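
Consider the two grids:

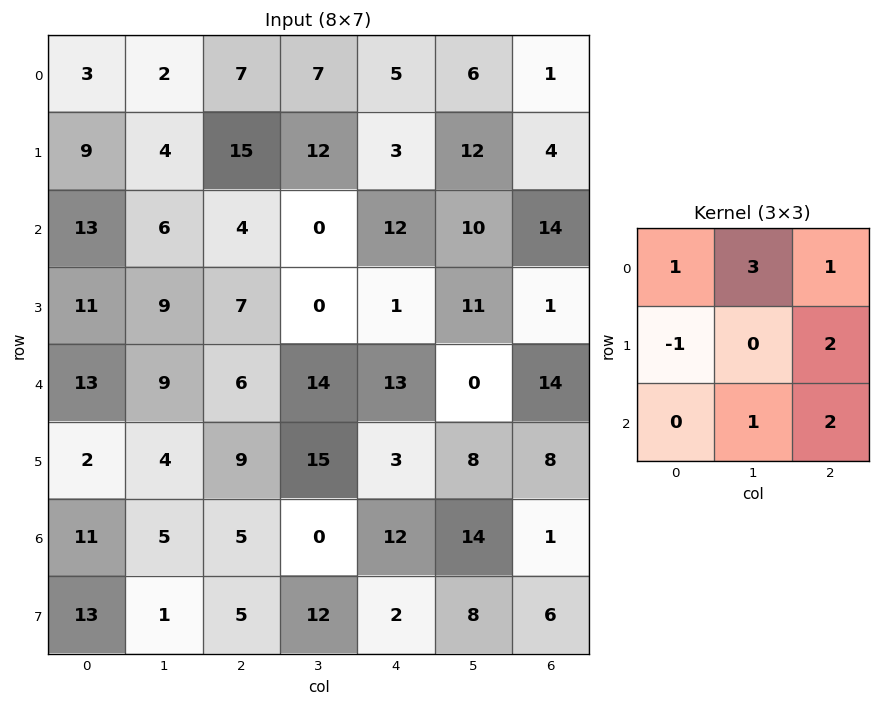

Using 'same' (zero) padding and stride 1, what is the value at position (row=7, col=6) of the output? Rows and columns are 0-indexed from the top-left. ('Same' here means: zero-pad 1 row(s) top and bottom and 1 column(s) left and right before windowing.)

The receptive field on the zero-padded input at this output position is [14 1 0 / 8 6 0 / 0 0 0]. Elementwise product with the kernel and sum: 14·1 + 1·3 + 0·1 + 8·-1 + 0·2 + 0·1 + 0·2.

9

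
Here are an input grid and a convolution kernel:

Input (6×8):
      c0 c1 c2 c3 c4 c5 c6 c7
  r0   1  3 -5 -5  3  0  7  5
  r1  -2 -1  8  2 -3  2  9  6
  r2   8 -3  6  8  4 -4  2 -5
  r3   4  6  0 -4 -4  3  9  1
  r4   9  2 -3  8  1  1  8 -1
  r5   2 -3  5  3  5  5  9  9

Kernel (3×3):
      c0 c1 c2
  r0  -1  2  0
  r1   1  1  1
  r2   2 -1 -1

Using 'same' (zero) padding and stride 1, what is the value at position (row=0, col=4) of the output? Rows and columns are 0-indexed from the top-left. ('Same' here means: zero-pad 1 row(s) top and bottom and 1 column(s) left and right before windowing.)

3

The receptive field on the zero-padded input at this output position is [0 0 0 / -5 3 0 / 2 -3 2]. Elementwise product with the kernel and sum: 0·-1 + 0·2 + -5·1 + 3·1 + 0·1 + 2·2 + -3·-1 + 2·-1.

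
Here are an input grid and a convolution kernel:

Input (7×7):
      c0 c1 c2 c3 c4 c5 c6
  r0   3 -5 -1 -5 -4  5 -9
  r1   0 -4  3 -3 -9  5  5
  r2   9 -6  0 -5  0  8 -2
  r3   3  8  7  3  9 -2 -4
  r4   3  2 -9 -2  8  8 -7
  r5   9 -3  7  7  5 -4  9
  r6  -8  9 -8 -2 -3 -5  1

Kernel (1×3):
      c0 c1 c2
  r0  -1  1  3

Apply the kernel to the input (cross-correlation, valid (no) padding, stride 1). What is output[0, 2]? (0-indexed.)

-16

The receptive field on the input at this output position is [-1 -5 -4]. Elementwise product with the kernel and sum: -1·-1 + -5·1 + -4·3.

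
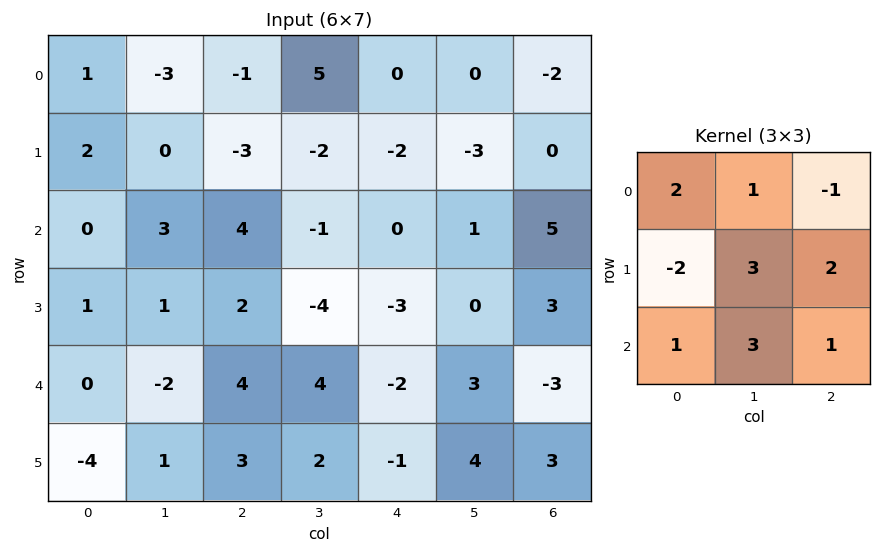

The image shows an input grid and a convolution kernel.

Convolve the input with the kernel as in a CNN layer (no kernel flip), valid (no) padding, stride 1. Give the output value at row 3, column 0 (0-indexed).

The receptive field on the input at this output position is [1 1 2 / 0 -2 4 / -4 1 3]. Elementwise product with the kernel and sum: 1·2 + 1·1 + 2·-1 + 0·-2 + -2·3 + 4·2 + -4·1 + 1·3 + 3·1.

5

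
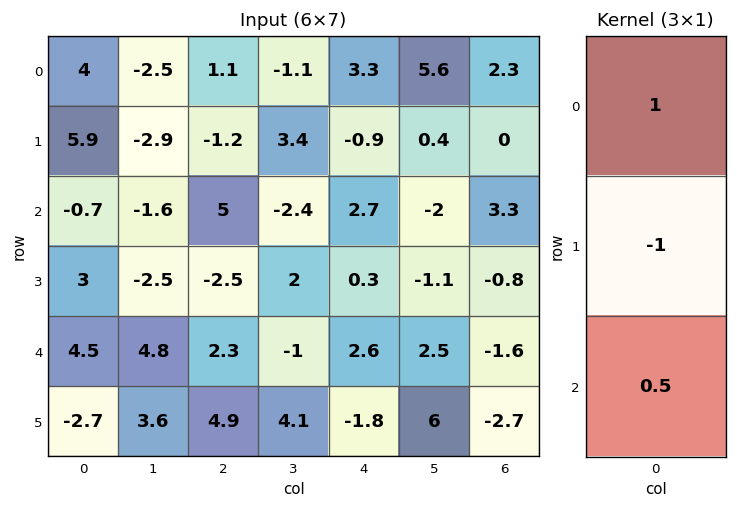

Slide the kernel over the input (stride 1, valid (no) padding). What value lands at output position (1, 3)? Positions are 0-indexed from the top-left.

6.8

The receptive field on the input at this output position is [3.4 / -2.4 / 2]. Elementwise product with the kernel and sum: 3.4·1 + -2.4·-1 + 2·0.5.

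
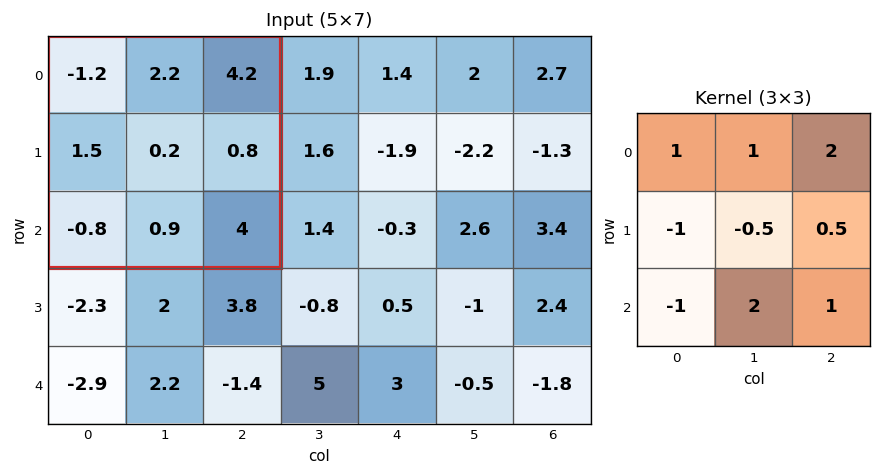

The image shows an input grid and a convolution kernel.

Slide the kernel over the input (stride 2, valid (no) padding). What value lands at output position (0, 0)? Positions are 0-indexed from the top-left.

The receptive field on the input at this output position is [-1.2 2.2 4.2 / 1.5 0.2 0.8 / -0.8 0.9 4]. Elementwise product with the kernel and sum: -1.2·1 + 2.2·1 + 4.2·2 + 1.5·-1 + 0.2·-0.5 + 0.8·0.5 + -0.8·-1 + 0.9·2 + 4·1.

14.8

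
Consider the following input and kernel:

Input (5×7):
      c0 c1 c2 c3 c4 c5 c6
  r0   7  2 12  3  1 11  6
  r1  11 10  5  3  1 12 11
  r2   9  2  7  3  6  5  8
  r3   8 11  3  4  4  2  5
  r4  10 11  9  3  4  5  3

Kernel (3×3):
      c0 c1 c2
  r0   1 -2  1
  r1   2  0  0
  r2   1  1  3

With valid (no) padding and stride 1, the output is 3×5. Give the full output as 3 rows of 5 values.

Output[0,0]: The receptive field on the input at this output position is [7 2 12 / 11 10 5 / 9 2 7]. Elementwise product with the kernel and sum: 7·1 + 2·-2 + 12·1 + 11·2 + 9·1 + 2·1 + 7·3.

69 19 45 42 22
42 33 33 33 21
76 42 37 26 30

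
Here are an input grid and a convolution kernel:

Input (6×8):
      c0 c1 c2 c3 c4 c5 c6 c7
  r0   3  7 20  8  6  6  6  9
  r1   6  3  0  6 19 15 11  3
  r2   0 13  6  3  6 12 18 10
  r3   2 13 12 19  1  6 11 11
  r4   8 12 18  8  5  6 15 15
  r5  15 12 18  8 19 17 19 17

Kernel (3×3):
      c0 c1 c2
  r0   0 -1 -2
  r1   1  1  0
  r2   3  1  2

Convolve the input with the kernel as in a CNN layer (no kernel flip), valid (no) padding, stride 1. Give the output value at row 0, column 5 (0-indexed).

The receptive field on the input at this output position is [6 6 9 / 15 11 3 / 12 18 10]. Elementwise product with the kernel and sum: 6·-1 + 9·-2 + 15·1 + 11·1 + 12·3 + 18·1 + 10·2.

76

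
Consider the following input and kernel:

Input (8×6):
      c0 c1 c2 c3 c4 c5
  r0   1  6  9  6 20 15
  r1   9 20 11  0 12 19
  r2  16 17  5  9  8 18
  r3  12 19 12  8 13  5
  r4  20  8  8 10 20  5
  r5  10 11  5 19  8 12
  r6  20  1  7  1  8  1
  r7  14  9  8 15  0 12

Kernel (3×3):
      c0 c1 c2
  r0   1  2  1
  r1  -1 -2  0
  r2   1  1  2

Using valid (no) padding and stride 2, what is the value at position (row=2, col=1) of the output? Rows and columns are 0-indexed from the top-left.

The receptive field on the input at this output position is [8 10 20 / 5 19 8 / 7 1 8]. Elementwise product with the kernel and sum: 8·1 + 10·2 + 20·1 + 5·-1 + 19·-2 + 7·1 + 1·1 + 8·2.

29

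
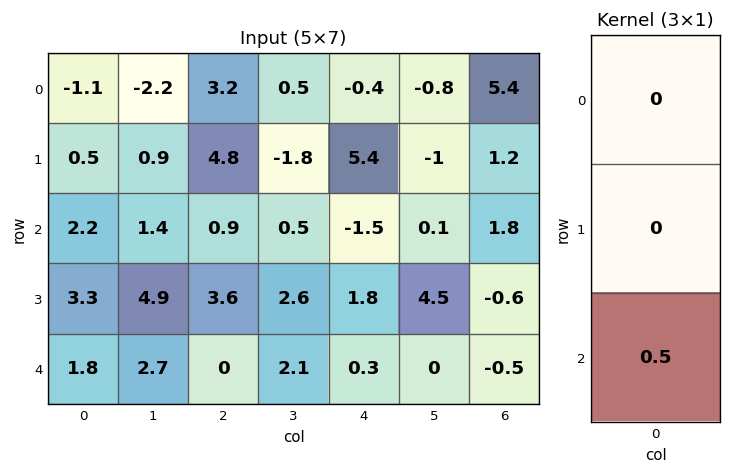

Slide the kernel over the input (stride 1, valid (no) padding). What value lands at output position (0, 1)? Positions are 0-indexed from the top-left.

The receptive field on the input at this output position is [-2.2 / 0.9 / 1.4]. Elementwise product with the kernel and sum: 1.4·0.5.

0.7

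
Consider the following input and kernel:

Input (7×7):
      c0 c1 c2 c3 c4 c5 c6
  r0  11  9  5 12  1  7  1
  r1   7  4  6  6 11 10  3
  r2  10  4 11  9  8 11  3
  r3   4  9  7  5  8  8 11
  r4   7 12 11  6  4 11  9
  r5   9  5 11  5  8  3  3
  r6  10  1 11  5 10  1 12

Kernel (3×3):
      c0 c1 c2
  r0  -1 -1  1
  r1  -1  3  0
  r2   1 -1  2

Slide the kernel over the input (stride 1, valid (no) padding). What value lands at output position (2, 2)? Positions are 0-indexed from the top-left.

9

The receptive field on the input at this output position is [11 9 8 / 7 5 8 / 11 6 4]. Elementwise product with the kernel and sum: 11·-1 + 9·-1 + 8·1 + 7·-1 + 5·3 + 11·1 + 6·-1 + 4·2.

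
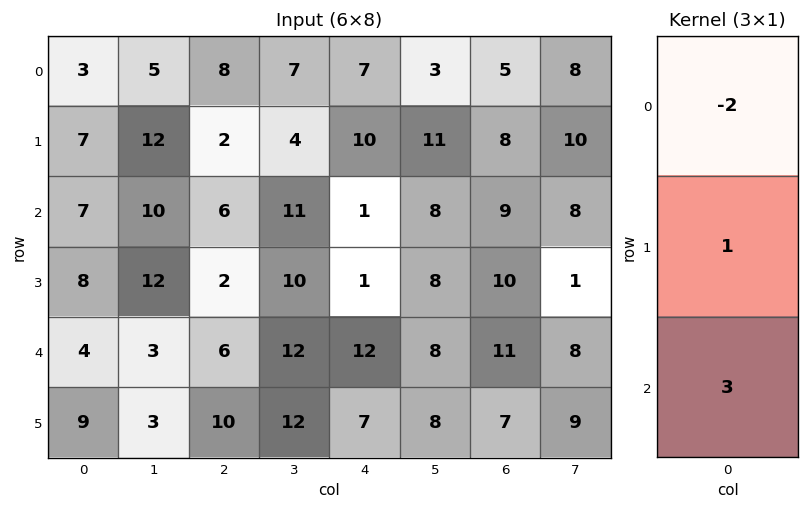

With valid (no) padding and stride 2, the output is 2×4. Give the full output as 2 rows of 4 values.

22 4 -1 25
6 8 35 25

Output[0,0]: The receptive field on the input at this output position is [3 / 7 / 7]. Elementwise product with the kernel and sum: 3·-2 + 7·1 + 7·3.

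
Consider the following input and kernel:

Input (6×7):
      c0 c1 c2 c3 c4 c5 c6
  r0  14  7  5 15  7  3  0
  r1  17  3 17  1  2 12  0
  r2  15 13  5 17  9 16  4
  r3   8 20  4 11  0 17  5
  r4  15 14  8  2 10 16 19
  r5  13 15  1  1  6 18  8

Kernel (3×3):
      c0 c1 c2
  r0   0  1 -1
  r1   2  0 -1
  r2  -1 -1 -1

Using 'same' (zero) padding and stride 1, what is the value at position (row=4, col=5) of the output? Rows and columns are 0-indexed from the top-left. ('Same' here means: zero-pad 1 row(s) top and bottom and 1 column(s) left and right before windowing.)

The receptive field on the zero-padded input at this output position is [0 17 5 / 10 16 19 / 6 18 8]. Elementwise product with the kernel and sum: 17·1 + 5·-1 + 10·2 + 19·-1 + 6·-1 + 18·-1 + 8·-1.

-19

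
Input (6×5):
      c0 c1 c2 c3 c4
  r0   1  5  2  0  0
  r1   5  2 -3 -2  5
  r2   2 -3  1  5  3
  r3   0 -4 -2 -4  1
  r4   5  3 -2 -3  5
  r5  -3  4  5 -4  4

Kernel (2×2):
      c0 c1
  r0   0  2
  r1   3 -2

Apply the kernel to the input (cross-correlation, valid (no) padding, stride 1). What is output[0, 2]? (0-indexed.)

-5

The receptive field on the input at this output position is [2 0 / -3 -2]. Elementwise product with the kernel and sum: 0·2 + -3·3 + -2·-2.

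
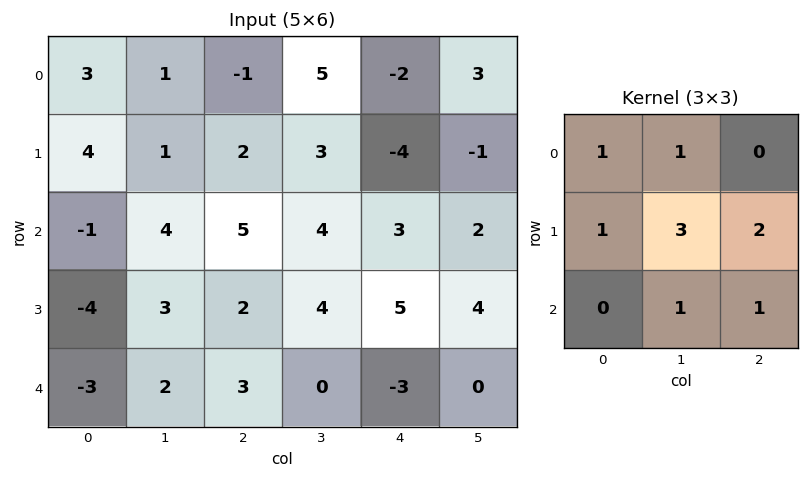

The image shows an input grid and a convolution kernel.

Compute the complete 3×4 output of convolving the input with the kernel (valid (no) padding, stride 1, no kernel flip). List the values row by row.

24 22 14 -3
31 36 37 25
17 29 30 31

Output[0,0]: The receptive field on the input at this output position is [3 1 -1 / 4 1 2 / -1 4 5]. Elementwise product with the kernel and sum: 3·1 + 1·1 + 4·1 + 1·3 + 2·2 + 4·1 + 5·1.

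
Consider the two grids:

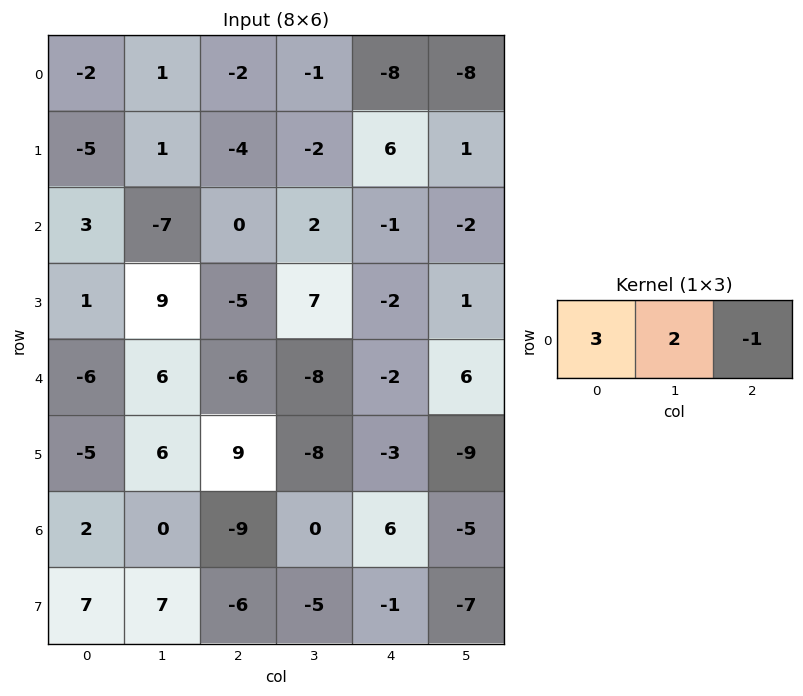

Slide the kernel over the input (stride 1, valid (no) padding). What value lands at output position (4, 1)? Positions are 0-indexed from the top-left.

14

The receptive field on the input at this output position is [6 -6 -8]. Elementwise product with the kernel and sum: 6·3 + -6·2 + -8·-1.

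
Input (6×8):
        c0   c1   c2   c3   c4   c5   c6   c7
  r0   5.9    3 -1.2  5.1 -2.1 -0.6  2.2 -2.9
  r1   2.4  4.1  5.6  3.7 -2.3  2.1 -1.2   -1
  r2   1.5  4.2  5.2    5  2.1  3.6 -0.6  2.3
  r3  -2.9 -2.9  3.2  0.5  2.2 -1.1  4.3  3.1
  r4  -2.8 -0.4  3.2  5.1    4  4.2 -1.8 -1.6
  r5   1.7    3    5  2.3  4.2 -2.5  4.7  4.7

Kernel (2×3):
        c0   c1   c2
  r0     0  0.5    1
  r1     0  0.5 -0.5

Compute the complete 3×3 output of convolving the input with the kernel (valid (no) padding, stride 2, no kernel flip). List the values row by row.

Output[0,0]: The receptive field on the input at this output position is [5.9 3 -1.2 / 2.4 4.1 5.6]. Elementwise product with the kernel and sum: 3·0.5 + -1.2·1 + 4.1·0.5 + 5.6·-0.5.
Output[0,1]: The receptive field on the input at this output position is [-1.2 5.1 -2.1 / 5.6 3.7 -2.3]. Elementwise product with the kernel and sum: 5.1·0.5 + -2.1·1 + 3.7·0.5 + -2.3·-0.5.

-0.45 3.45 3.55
4.25 3.75 -1.5
2 5.6 -3.3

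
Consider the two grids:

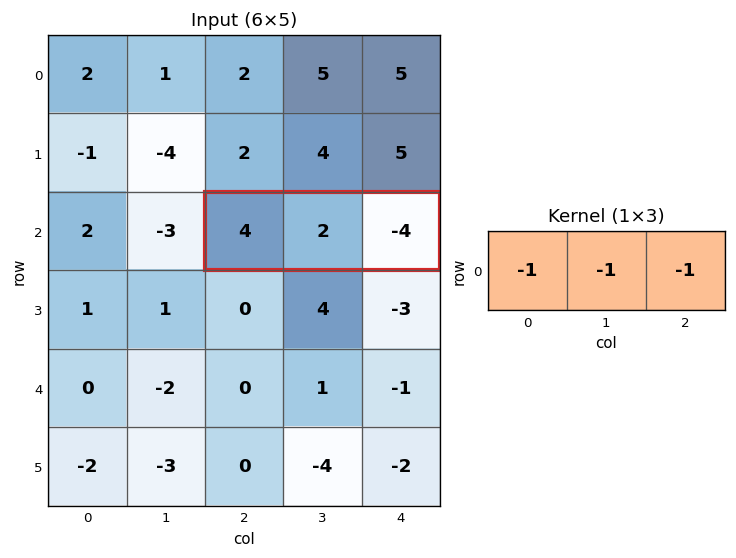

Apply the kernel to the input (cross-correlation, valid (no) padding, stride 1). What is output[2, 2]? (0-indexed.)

The receptive field on the input at this output position is [4 2 -4]. Elementwise product with the kernel and sum: 4·-1 + 2·-1 + -4·-1.

-2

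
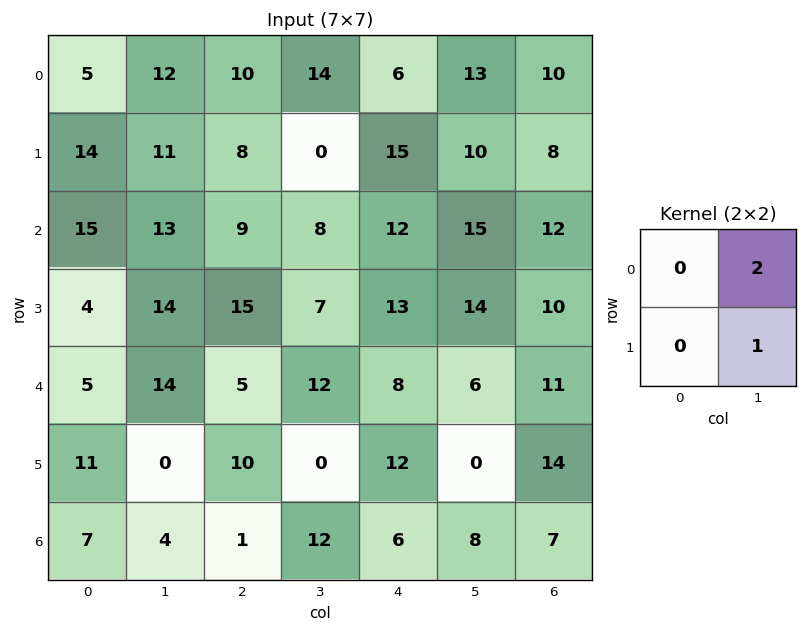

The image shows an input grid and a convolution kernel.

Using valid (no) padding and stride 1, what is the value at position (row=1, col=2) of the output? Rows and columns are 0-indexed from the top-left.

8

The receptive field on the input at this output position is [8 0 / 9 8]. Elementwise product with the kernel and sum: 0·2 + 8·1.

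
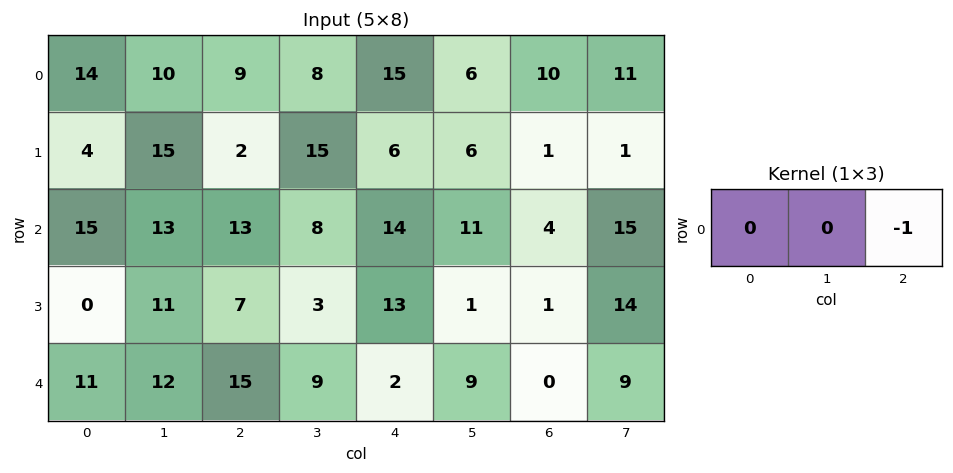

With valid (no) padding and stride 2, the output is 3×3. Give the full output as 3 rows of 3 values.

-9 -15 -10
-13 -14 -4
-15 -2 0

Output[0,0]: The receptive field on the input at this output position is [14 10 9]. Elementwise product with the kernel and sum: 9·-1.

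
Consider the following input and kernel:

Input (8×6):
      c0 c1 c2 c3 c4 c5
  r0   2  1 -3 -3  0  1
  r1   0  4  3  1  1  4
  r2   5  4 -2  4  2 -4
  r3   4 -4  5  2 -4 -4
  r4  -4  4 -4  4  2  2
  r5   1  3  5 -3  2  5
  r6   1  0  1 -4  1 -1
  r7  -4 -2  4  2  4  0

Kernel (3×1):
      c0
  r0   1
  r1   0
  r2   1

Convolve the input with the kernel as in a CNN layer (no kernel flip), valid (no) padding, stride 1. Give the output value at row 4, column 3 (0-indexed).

The receptive field on the input at this output position is [4 / -3 / -4]. Elementwise product with the kernel and sum: 4·1 + -4·1.

0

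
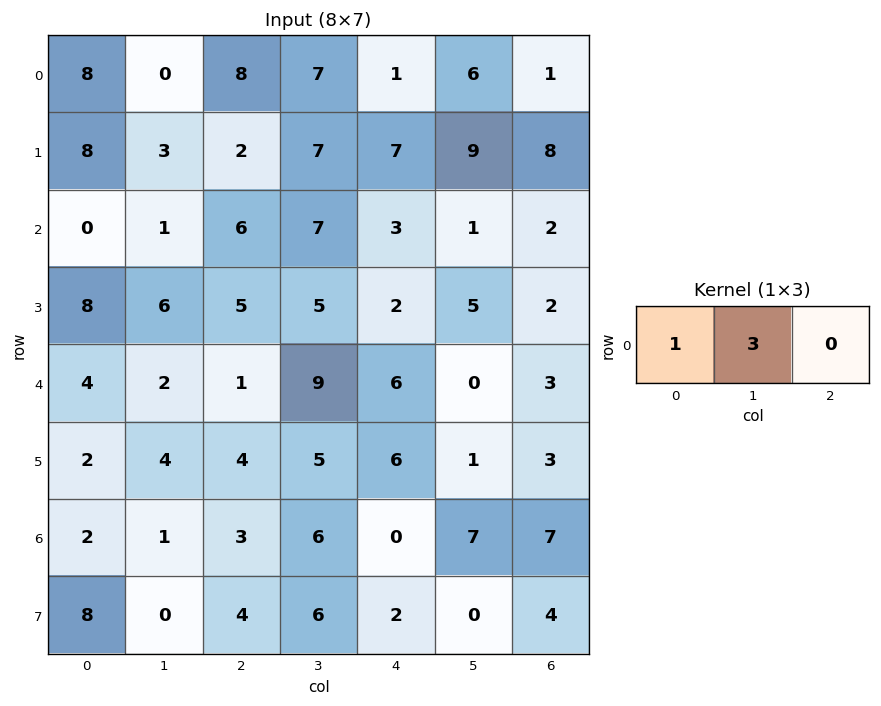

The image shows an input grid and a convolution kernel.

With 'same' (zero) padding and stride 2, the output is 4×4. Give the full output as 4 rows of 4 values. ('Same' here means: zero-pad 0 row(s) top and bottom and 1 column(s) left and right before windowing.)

24 24 10 9
0 19 16 7
12 5 27 9
6 10 6 28

Output[0,0]: The receptive field on the zero-padded input at this output position is [0 8 0]. Elementwise product with the kernel and sum: 0·1 + 8·3.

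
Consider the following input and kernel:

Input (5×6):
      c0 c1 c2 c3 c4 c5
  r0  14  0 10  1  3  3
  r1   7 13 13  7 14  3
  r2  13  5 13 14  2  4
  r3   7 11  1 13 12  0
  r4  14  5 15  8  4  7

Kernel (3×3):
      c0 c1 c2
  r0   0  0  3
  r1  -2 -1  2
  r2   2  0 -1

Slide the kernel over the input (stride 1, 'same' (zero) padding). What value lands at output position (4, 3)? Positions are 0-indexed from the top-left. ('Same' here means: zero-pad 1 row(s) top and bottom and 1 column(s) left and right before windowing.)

6

The receptive field on the zero-padded input at this output position is [1 13 12 / 15 8 4 / 0 0 0]. Elementwise product with the kernel and sum: 12·3 + 15·-2 + 8·-1 + 4·2 + 0·2 + 0·-1.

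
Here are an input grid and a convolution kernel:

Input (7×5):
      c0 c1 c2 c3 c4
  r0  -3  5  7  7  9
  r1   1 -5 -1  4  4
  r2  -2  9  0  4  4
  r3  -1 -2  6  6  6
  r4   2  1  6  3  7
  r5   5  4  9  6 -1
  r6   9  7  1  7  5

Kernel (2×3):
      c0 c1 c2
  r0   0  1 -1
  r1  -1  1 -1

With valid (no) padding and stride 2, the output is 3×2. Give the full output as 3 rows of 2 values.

-7 -1
2 -6
-15 -6

Output[0,0]: The receptive field on the input at this output position is [-3 5 7 / 1 -5 -1]. Elementwise product with the kernel and sum: 5·1 + 7·-1 + 1·-1 + -5·1 + -1·-1.
Output[0,1]: The receptive field on the input at this output position is [7 7 9 / -1 4 4]. Elementwise product with the kernel and sum: 7·1 + 9·-1 + -1·-1 + 4·1 + 4·-1.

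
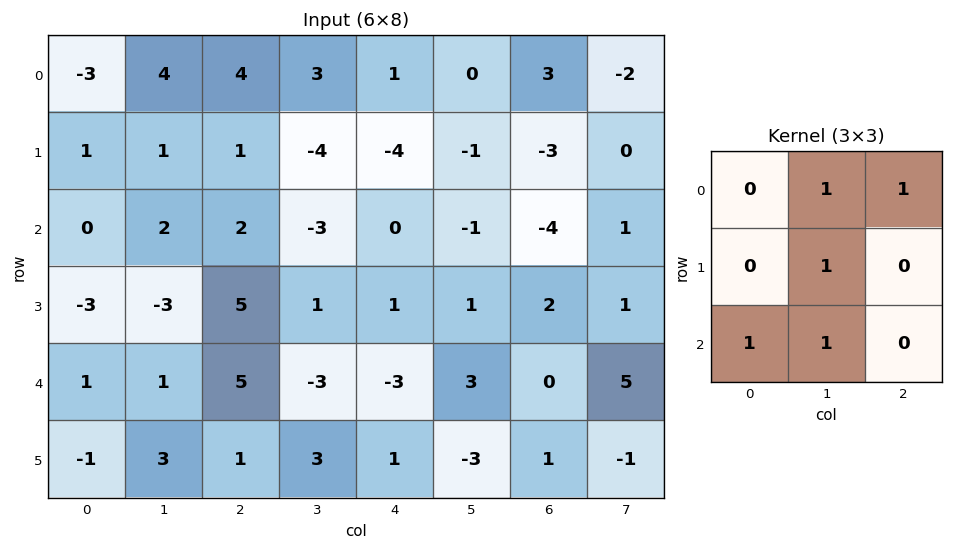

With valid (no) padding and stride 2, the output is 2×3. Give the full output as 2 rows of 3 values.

11 -1 1
3 0 -4

Output[0,0]: The receptive field on the input at this output position is [-3 4 4 / 1 1 1 / 0 2 2]. Elementwise product with the kernel and sum: 4·1 + 4·1 + 1·1 + 0·1 + 2·1.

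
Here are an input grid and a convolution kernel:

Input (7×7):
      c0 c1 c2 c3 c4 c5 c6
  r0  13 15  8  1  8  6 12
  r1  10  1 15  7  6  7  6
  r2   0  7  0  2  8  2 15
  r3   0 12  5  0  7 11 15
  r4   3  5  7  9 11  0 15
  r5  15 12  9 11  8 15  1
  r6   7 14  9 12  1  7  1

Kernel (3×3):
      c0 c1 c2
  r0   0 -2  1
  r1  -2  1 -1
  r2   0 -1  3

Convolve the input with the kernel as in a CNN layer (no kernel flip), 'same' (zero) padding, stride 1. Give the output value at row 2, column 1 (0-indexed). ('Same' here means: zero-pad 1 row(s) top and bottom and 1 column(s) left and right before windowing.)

23

The receptive field on the zero-padded input at this output position is [10 1 15 / 0 7 0 / 0 12 5]. Elementwise product with the kernel and sum: 1·-2 + 15·1 + 0·-2 + 7·1 + 0·-1 + 12·-1 + 5·3.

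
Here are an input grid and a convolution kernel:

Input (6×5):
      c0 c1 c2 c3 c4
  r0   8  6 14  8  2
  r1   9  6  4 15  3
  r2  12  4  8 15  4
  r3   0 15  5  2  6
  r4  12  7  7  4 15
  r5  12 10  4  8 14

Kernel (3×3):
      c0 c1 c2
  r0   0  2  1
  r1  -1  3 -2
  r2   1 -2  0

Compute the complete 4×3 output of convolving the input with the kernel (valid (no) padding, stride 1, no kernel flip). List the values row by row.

31 0 31
-30 18 63
49 20 22
22 20 -27

Output[0,0]: The receptive field on the input at this output position is [8 6 14 / 9 6 4 / 12 4 8]. Elementwise product with the kernel and sum: 6·2 + 14·1 + 9·-1 + 6·3 + 4·-2 + 12·1 + 4·-2.
Output[0,1]: The receptive field on the input at this output position is [6 14 8 / 6 4 15 / 4 8 15]. Elementwise product with the kernel and sum: 14·2 + 8·1 + 6·-1 + 4·3 + 15·-2 + 4·1 + 8·-2.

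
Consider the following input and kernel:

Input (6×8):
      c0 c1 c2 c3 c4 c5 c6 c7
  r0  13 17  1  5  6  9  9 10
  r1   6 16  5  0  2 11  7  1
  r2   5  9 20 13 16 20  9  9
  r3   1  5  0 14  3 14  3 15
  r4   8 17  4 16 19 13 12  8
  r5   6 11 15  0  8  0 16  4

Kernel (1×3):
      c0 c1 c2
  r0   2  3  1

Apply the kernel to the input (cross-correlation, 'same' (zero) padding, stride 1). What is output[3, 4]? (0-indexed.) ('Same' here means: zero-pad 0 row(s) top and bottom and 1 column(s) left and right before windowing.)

51

The receptive field on the zero-padded input at this output position is [14 3 14]. Elementwise product with the kernel and sum: 14·2 + 3·3 + 14·1.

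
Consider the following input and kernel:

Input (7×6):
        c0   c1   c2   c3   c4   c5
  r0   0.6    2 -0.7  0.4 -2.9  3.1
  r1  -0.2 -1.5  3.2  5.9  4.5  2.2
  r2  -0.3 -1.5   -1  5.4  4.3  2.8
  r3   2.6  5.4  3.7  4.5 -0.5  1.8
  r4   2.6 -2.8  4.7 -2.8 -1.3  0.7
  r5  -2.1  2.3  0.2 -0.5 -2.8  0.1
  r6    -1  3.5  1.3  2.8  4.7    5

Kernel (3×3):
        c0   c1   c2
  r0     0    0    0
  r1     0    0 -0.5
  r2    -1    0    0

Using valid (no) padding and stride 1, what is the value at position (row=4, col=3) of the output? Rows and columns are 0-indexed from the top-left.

-2.85

The receptive field on the input at this output position is [-2.8 -1.3 0.7 / -0.5 -2.8 0.1 / 2.8 4.7 5]. Elementwise product with the kernel and sum: 0.1·-0.5 + 2.8·-1.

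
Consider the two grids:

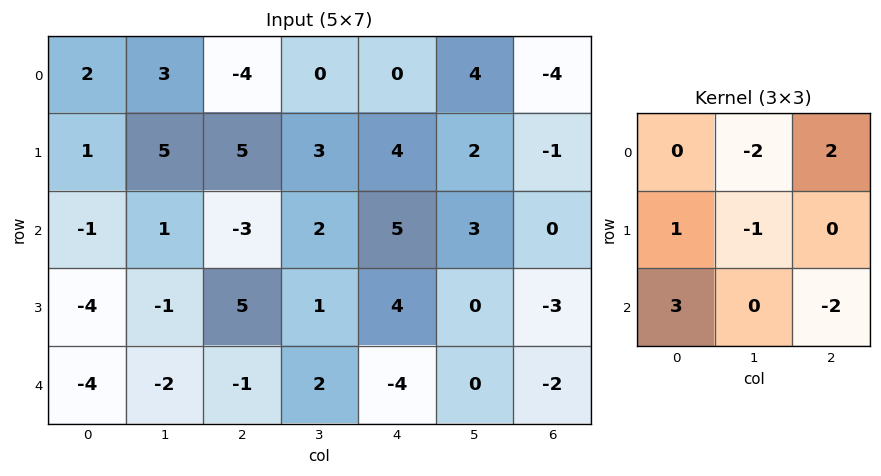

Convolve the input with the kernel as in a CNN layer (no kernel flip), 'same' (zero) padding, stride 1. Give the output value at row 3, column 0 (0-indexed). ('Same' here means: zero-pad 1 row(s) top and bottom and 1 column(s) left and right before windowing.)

The receptive field on the zero-padded input at this output position is [0 -1 1 / 0 -4 -1 / 0 -4 -2]. Elementwise product with the kernel and sum: -1·-2 + 1·2 + 0·1 + -4·-1 + 0·3 + -2·-2.

12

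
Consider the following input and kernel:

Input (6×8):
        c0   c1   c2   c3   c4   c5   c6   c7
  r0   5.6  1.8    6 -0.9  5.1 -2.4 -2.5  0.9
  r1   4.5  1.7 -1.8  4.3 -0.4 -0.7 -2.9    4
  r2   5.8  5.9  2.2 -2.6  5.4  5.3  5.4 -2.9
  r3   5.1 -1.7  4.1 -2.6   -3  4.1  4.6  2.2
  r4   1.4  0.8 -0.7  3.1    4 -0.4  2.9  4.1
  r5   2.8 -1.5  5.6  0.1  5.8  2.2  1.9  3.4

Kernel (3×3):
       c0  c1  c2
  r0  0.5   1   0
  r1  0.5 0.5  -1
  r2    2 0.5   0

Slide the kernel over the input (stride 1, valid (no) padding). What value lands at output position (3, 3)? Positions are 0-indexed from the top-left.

2.75

The receptive field on the input at this output position is [-2.6 -3 4.1 / 3.1 4 -0.4 / 0.1 5.8 2.2]. Elementwise product with the kernel and sum: -2.6·0.5 + -3·1 + 3.1·0.5 + 4·0.5 + -0.4·-1 + 0.1·2 + 5.8·0.5.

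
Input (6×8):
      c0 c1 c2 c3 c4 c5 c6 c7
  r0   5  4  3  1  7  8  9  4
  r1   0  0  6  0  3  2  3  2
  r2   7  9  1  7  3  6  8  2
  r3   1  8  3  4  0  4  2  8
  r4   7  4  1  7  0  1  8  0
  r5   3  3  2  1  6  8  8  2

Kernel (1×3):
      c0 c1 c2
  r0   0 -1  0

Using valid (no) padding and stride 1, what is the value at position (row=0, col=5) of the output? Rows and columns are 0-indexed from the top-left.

-9

The receptive field on the input at this output position is [8 9 4]. Elementwise product with the kernel and sum: 9·-1.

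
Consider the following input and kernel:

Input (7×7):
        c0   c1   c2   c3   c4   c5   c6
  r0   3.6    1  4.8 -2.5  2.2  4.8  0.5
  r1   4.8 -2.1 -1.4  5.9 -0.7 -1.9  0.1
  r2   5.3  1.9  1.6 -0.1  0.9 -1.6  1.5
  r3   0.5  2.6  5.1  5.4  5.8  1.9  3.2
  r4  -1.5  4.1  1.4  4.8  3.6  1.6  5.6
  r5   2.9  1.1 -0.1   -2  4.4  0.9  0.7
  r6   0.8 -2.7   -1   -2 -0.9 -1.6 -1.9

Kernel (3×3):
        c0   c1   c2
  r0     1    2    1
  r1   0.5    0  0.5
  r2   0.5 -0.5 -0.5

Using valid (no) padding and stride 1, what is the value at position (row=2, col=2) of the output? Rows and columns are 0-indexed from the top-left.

The receptive field on the input at this output position is [1.6 -0.1 0.9 / 5.1 5.4 5.8 / 1.4 4.8 3.6]. Elementwise product with the kernel and sum: 1.6·1 + -0.1·2 + 0.9·1 + 5.1·0.5 + 5.8·0.5 + 1.4·0.5 + 4.8·-0.5 + 3.6·-0.5.

4.25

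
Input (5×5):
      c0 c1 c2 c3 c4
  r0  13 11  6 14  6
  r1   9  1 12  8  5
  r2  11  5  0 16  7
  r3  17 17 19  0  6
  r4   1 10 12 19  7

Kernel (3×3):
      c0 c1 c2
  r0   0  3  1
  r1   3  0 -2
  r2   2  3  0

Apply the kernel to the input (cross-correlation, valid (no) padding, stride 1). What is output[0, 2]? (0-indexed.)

122

The receptive field on the input at this output position is [6 14 6 / 12 8 5 / 0 16 7]. Elementwise product with the kernel and sum: 14·3 + 6·1 + 12·3 + 5·-2 + 0·2 + 16·3.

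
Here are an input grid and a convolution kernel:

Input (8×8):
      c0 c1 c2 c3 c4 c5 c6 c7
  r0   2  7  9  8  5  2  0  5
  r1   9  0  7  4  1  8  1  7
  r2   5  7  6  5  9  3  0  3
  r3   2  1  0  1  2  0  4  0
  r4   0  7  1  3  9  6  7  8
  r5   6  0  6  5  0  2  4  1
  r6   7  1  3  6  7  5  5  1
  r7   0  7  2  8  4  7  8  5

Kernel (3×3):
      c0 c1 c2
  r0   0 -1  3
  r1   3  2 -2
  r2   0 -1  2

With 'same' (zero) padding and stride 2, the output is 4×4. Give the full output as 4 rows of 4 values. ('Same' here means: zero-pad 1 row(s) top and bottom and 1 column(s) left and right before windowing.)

Output[0,0]: The receptive field on the zero-padded input at this output position is [0 0 0 / 0 2 7 / 0 9 0]. Elementwise product with the kernel and sum: 0·-1 + 0·3 + 0·3 + 2·2 + 7·-2 + 9·-1 + 0·2.

-19 24 45 9
-13 30 48 19
-19 24 17 10
20 20 38 24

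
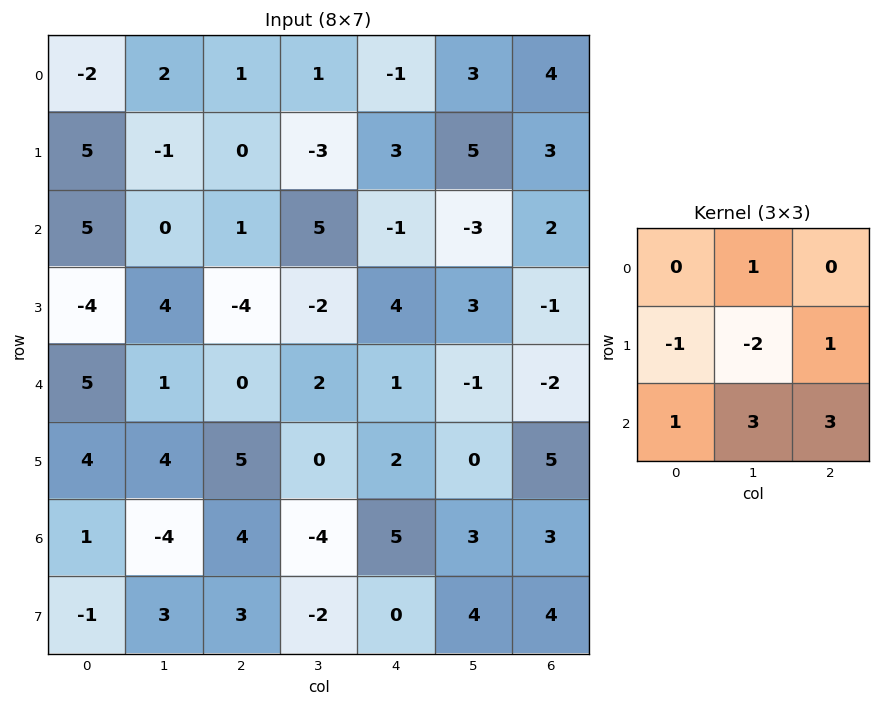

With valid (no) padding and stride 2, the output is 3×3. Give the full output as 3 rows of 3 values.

Output[0,0]: The receptive field on the input at this output position is [-2 2 1 / 5 -1 0 / 5 0 1]. Elementwise product with the kernel and sum: 2·1 + 5·-1 + -1·-2 + 0·1 + 5·1 + 0·3 + 1·3.

7 23 -11
0 26 -22
-5 6 25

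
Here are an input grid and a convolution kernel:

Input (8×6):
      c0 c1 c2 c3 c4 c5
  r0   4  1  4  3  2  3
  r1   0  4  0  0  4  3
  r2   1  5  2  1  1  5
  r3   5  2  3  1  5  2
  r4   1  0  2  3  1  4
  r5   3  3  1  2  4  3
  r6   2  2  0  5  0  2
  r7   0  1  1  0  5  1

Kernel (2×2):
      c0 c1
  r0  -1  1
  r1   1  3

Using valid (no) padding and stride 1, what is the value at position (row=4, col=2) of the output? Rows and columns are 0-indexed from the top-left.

8

The receptive field on the input at this output position is [2 3 / 1 2]. Elementwise product with the kernel and sum: 2·-1 + 3·1 + 1·1 + 2·3.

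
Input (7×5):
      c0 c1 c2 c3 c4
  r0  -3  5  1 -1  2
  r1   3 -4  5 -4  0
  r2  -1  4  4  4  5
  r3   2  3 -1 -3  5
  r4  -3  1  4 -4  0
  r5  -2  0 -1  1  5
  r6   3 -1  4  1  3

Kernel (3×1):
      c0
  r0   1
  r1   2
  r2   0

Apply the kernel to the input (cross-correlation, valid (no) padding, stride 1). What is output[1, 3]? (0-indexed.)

The receptive field on the input at this output position is [-4 / 4 / -3]. Elementwise product with the kernel and sum: -4·1 + 4·2.

4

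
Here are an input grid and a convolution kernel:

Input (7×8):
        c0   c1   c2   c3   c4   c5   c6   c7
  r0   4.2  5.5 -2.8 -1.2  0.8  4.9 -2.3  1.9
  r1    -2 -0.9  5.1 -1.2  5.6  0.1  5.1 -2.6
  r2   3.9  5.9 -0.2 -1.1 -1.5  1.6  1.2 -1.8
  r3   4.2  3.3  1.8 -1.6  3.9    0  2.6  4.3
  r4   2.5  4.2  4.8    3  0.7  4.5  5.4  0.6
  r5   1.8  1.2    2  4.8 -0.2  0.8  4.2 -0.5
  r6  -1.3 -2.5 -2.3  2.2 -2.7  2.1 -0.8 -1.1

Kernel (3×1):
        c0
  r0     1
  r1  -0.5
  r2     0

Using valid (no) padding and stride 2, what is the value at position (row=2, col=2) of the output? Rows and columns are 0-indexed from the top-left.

0.8

The receptive field on the input at this output position is [0.7 / -0.2 / -2.7]. Elementwise product with the kernel and sum: 0.7·1 + -0.2·-0.5.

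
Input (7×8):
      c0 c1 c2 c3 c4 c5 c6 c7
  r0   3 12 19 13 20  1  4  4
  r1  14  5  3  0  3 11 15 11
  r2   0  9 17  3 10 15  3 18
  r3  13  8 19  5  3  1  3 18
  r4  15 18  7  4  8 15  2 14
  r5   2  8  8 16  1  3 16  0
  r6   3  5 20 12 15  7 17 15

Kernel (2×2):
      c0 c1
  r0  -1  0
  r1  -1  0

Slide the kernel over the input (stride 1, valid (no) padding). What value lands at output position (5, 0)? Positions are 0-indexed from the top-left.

-5

The receptive field on the input at this output position is [2 8 / 3 5]. Elementwise product with the kernel and sum: 2·-1 + 3·-1.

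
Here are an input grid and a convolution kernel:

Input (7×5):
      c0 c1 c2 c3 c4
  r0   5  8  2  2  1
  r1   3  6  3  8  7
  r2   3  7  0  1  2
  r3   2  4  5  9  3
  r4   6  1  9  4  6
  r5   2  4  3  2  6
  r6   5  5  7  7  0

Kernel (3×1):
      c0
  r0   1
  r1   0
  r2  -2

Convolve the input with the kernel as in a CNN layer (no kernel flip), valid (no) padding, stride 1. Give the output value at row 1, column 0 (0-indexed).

-1

The receptive field on the input at this output position is [3 / 3 / 2]. Elementwise product with the kernel and sum: 3·1 + 2·-2.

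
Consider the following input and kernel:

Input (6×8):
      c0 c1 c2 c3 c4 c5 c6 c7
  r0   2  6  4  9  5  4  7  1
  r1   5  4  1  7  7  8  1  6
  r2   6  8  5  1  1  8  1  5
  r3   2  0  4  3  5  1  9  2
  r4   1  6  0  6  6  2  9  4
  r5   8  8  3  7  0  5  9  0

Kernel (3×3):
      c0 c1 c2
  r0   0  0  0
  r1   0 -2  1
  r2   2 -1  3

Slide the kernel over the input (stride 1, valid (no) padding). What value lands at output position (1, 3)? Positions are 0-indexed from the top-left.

The receptive field on the input at this output position is [7 7 8 / 1 1 8 / 3 5 1]. Elementwise product with the kernel and sum: 1·-2 + 8·1 + 3·2 + 5·-1 + 1·3.

10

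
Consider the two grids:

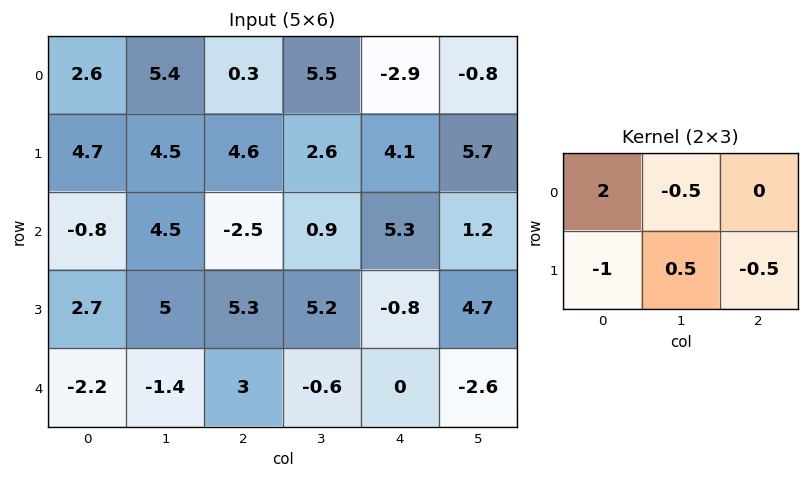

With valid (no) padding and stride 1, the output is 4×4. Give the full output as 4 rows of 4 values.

-2.25 7.15 -7.5 9.05
11.45 0.5 8.2 4.3
-6.7 5.3 -7.75 -8.8
2.9 10.55 4.7 12.7

Output[0,0]: The receptive field on the input at this output position is [2.6 5.4 0.3 / 4.7 4.5 4.6]. Elementwise product with the kernel and sum: 2.6·2 + 5.4·-0.5 + 4.7·-1 + 4.5·0.5 + 4.6·-0.5.
Output[0,1]: The receptive field on the input at this output position is [5.4 0.3 5.5 / 4.5 4.6 2.6]. Elementwise product with the kernel and sum: 5.4·2 + 0.3·-0.5 + 4.5·-1 + 4.6·0.5 + 2.6·-0.5.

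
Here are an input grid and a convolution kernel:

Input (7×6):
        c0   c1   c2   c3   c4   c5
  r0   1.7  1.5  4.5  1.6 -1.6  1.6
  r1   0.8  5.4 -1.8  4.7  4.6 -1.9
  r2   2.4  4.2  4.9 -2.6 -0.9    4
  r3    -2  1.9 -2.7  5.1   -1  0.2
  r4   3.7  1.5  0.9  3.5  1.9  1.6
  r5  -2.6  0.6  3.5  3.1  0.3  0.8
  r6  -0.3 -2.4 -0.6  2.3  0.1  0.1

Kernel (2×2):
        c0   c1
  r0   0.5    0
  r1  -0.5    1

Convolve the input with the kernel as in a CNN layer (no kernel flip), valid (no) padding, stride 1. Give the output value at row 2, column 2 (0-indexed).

The receptive field on the input at this output position is [4.9 -2.6 / -2.7 5.1]. Elementwise product with the kernel and sum: 4.9·0.5 + -2.7·-0.5 + 5.1·1.

8.9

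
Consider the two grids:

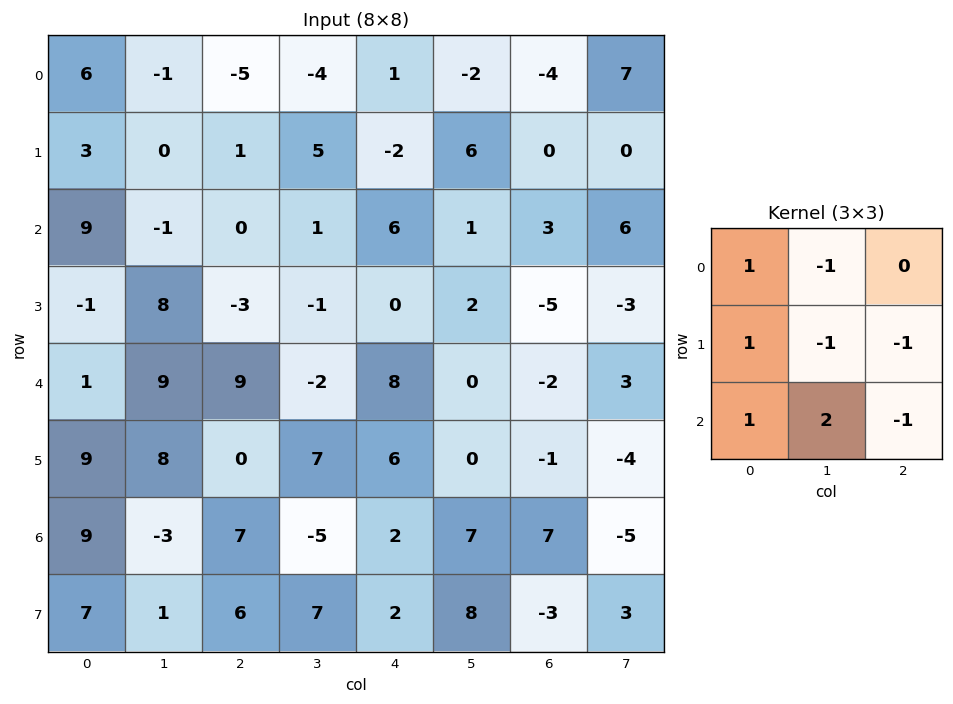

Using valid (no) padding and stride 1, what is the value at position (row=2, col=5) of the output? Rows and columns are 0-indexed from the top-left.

1

The receptive field on the input at this output position is [1 3 6 / 2 -5 -3 / 0 -2 3]. Elementwise product with the kernel and sum: 1·1 + 3·-1 + 2·1 + -5·-1 + -3·-1 + 0·1 + -2·2 + 3·-1.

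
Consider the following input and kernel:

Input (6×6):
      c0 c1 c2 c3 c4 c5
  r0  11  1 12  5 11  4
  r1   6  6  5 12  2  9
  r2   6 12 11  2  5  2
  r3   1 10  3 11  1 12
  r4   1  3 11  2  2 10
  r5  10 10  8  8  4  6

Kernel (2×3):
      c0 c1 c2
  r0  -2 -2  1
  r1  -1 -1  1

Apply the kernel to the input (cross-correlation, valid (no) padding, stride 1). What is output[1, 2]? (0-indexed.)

-40

The receptive field on the input at this output position is [5 12 2 / 11 2 5]. Elementwise product with the kernel and sum: 5·-2 + 12·-2 + 2·1 + 11·-1 + 2·-1 + 5·1.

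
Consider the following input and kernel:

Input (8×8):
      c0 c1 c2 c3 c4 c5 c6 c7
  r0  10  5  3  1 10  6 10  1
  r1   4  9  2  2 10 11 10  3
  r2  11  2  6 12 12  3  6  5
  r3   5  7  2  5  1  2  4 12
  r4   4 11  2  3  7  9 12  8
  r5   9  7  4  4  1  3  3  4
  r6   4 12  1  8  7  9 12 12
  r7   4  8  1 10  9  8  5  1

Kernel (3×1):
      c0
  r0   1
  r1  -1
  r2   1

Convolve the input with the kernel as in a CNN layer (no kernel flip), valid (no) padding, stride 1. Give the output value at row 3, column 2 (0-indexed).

4

The receptive field on the input at this output position is [2 / 2 / 4]. Elementwise product with the kernel and sum: 2·1 + 2·-1 + 4·1.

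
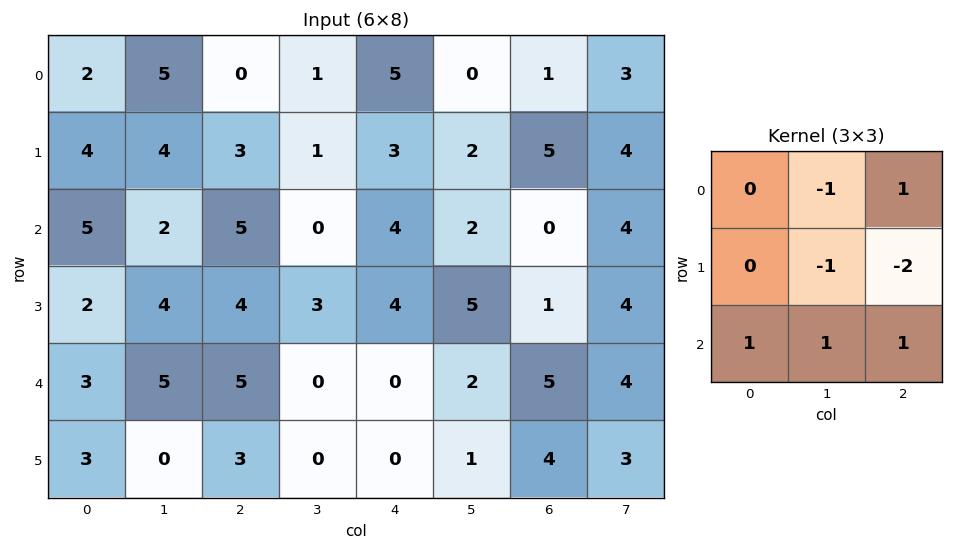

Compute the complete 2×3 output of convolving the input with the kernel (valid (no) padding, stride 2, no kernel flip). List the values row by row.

Output[0,0]: The receptive field on the input at this output position is [2 5 0 / 4 4 3 / 5 2 5]. Elementwise product with the kernel and sum: 5·-1 + 0·1 + 4·-1 + 3·-2 + 5·1 + 2·1 + 5·1.

-3 6 -5
4 -2 -2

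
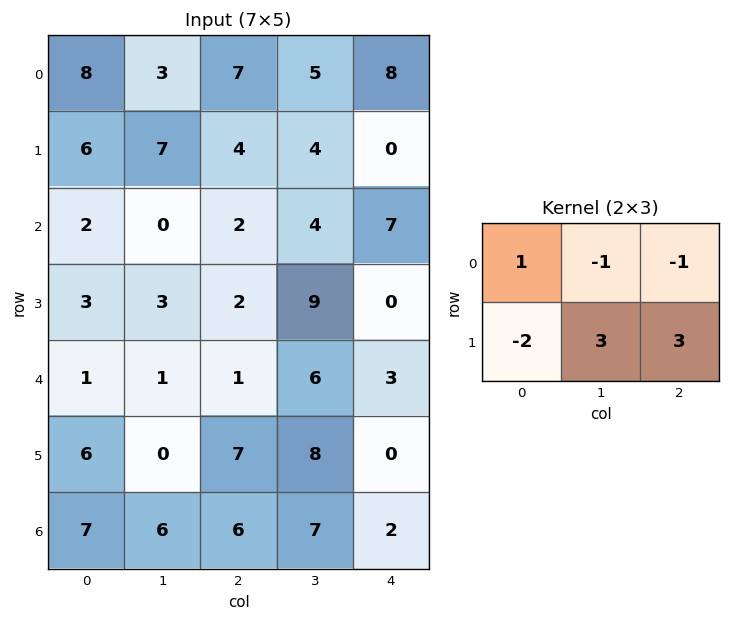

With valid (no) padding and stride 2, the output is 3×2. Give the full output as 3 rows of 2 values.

19 -2
9 14
8 2

Output[0,0]: The receptive field on the input at this output position is [8 3 7 / 6 7 4]. Elementwise product with the kernel and sum: 8·1 + 3·-1 + 7·-1 + 6·-2 + 7·3 + 4·3.
Output[0,1]: The receptive field on the input at this output position is [7 5 8 / 4 4 0]. Elementwise product with the kernel and sum: 7·1 + 5·-1 + 8·-1 + 4·-2 + 4·3 + 0·3.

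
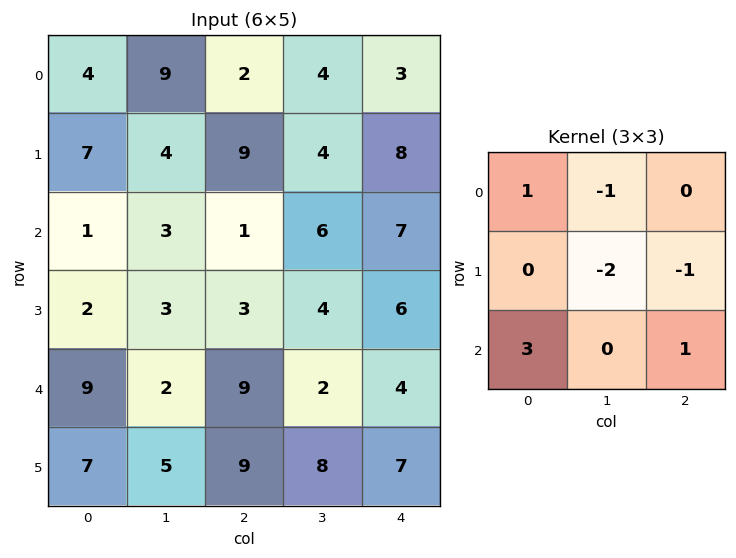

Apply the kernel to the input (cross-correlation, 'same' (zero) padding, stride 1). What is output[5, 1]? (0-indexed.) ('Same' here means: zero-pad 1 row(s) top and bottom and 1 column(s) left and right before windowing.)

The receptive field on the zero-padded input at this output position is [9 2 9 / 7 5 9 / 0 0 0]. Elementwise product with the kernel and sum: 9·1 + 2·-1 + 5·-2 + 9·-1 + 0·3 + 0·1.

-12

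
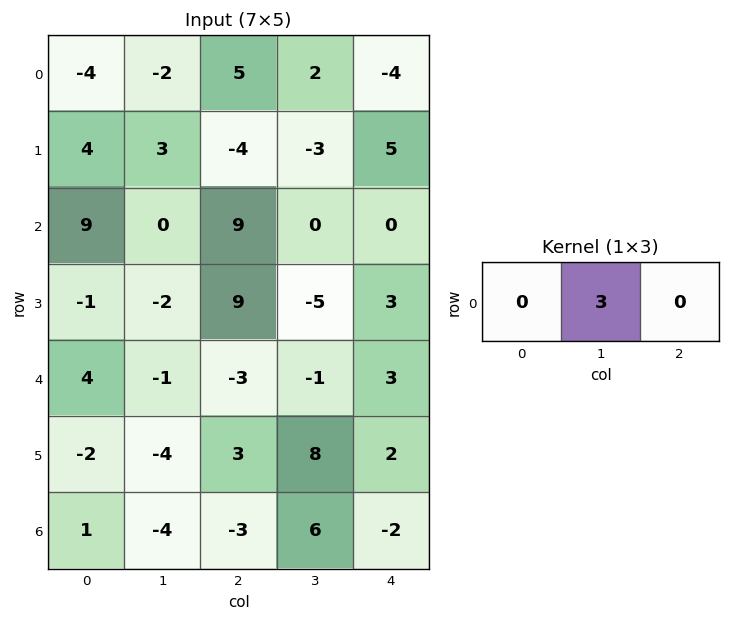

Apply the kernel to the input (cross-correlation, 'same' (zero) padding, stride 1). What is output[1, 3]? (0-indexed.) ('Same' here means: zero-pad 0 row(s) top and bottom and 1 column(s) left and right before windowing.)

-9

The receptive field on the zero-padded input at this output position is [-4 -3 5]. Elementwise product with the kernel and sum: -3·3.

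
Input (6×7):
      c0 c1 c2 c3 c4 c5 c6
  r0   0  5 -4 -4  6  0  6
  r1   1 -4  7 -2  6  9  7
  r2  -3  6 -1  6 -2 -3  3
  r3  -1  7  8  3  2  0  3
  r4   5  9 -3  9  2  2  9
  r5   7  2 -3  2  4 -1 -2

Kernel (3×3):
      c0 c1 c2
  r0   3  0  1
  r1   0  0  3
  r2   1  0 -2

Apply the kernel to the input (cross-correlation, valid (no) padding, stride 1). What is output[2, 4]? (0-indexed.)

The receptive field on the input at this output position is [-2 -3 3 / 2 0 3 / 2 2 9]. Elementwise product with the kernel and sum: -2·3 + 3·1 + 3·3 + 2·1 + 9·-2.

-10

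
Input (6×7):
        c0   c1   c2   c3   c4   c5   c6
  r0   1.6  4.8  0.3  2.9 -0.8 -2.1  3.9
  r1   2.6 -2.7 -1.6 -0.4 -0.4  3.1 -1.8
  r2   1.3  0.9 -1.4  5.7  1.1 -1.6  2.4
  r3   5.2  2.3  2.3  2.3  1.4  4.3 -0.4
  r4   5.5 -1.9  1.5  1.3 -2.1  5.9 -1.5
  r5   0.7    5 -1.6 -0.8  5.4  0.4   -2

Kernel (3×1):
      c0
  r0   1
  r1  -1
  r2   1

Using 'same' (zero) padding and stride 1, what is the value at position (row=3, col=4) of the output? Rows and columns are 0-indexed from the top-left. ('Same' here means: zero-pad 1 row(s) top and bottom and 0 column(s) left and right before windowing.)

The receptive field on the zero-padded input at this output position is [1.1 / 1.4 / -2.1]. Elementwise product with the kernel and sum: 1.1·1 + 1.4·-1 + -2.1·1.

-2.4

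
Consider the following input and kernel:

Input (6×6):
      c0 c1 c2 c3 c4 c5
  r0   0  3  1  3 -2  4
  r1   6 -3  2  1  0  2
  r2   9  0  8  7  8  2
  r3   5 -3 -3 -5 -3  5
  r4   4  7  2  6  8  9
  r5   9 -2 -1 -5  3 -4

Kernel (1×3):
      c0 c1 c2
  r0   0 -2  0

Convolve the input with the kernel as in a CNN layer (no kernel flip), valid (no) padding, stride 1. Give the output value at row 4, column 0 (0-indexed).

-14

The receptive field on the input at this output position is [4 7 2]. Elementwise product with the kernel and sum: 7·-2.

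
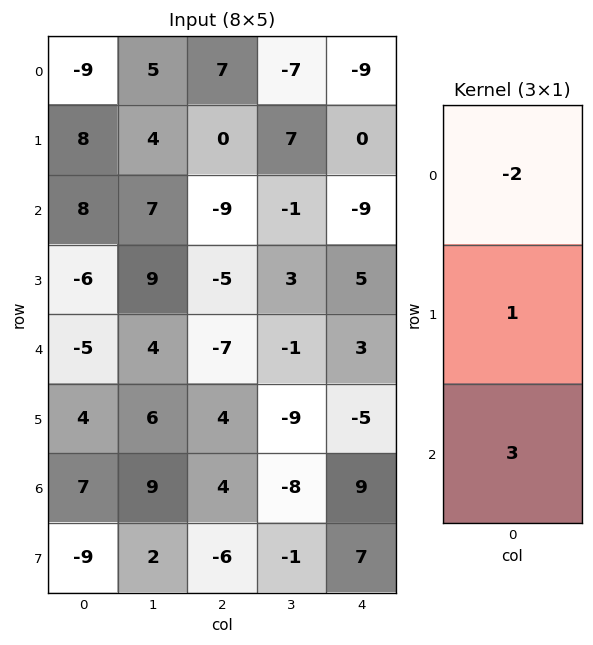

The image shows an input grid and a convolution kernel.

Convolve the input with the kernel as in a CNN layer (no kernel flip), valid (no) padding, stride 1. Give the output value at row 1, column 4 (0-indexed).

6

The receptive field on the input at this output position is [0 / -9 / 5]. Elementwise product with the kernel and sum: 0·-2 + -9·1 + 5·3.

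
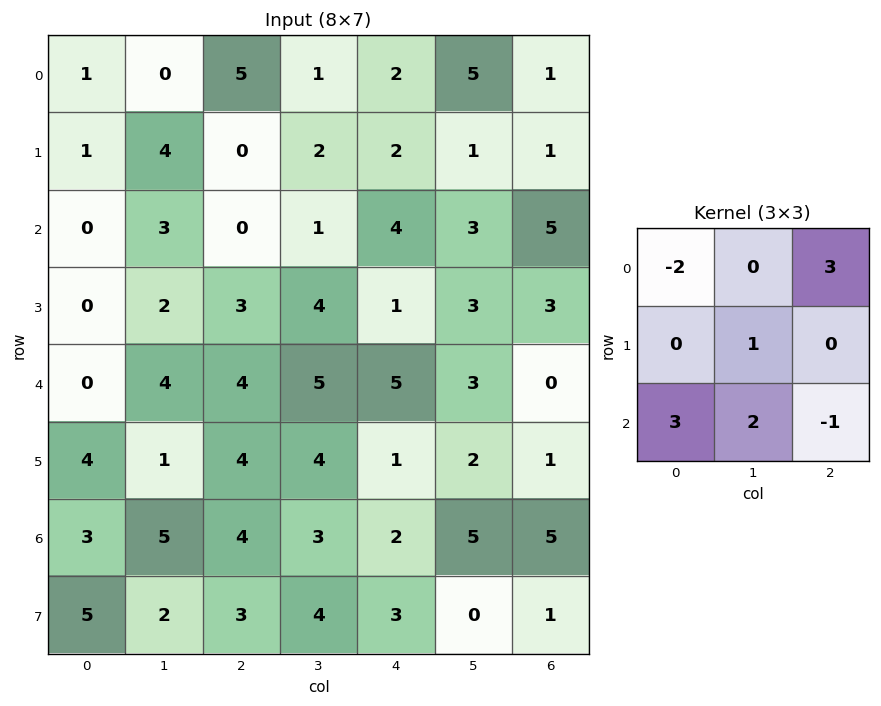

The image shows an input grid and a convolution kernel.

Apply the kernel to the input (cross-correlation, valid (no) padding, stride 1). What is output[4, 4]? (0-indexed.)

The receptive field on the input at this output position is [5 3 0 / 1 2 1 / 2 5 5]. Elementwise product with the kernel and sum: 5·-2 + 0·3 + 2·1 + 2·3 + 5·2 + 5·-1.

3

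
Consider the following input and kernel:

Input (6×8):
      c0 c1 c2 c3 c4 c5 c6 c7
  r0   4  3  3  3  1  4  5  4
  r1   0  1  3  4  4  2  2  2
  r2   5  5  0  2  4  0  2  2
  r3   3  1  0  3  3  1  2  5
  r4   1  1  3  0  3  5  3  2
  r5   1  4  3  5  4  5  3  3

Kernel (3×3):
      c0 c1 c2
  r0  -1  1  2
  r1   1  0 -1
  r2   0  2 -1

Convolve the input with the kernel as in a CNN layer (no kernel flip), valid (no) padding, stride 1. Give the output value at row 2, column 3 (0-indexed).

5

The receptive field on the input at this output position is [2 4 0 / 3 3 1 / 0 3 5]. Elementwise product with the kernel and sum: 2·-1 + 4·1 + 0·2 + 3·1 + 1·-1 + 3·2 + 5·-1.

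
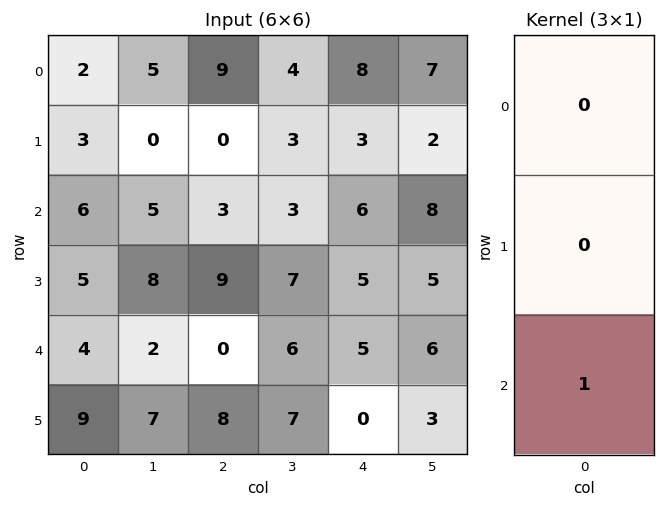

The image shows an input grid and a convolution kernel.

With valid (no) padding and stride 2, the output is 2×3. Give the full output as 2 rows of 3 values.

Output[0,0]: The receptive field on the input at this output position is [2 / 3 / 6]. Elementwise product with the kernel and sum: 6·1.
Output[0,1]: The receptive field on the input at this output position is [9 / 0 / 3]. Elementwise product with the kernel and sum: 3·1.

6 3 6
4 0 5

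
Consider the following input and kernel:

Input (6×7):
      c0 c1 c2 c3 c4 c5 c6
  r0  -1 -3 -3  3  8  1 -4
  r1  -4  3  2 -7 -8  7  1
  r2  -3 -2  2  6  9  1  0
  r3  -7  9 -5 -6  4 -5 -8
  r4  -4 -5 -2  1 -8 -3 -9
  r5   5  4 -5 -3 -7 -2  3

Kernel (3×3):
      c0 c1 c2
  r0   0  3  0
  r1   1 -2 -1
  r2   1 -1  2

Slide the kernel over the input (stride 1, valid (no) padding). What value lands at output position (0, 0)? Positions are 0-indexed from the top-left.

The receptive field on the input at this output position is [-1 -3 -3 / -4 3 2 / -3 -2 2]. Elementwise product with the kernel and sum: -3·3 + -4·1 + 3·-2 + 2·-1 + -3·1 + -2·-1 + 2·2.

-18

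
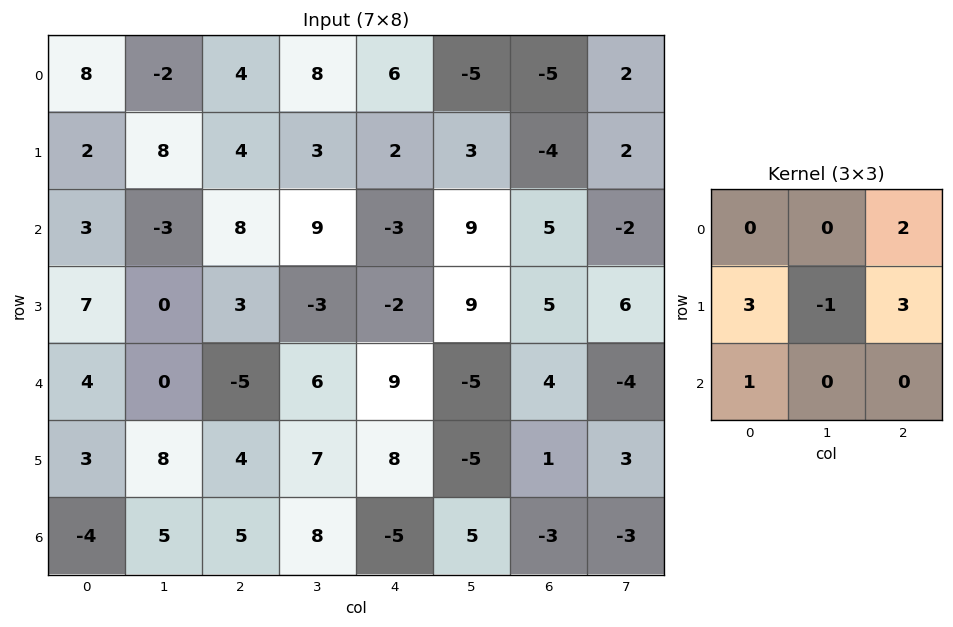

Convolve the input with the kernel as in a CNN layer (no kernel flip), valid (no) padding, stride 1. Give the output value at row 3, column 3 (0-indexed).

The receptive field on the input at this output position is [-3 -2 9 / 6 9 -5 / 7 8 -5]. Elementwise product with the kernel and sum: 9·2 + 6·3 + 9·-1 + -5·3 + 7·1.

19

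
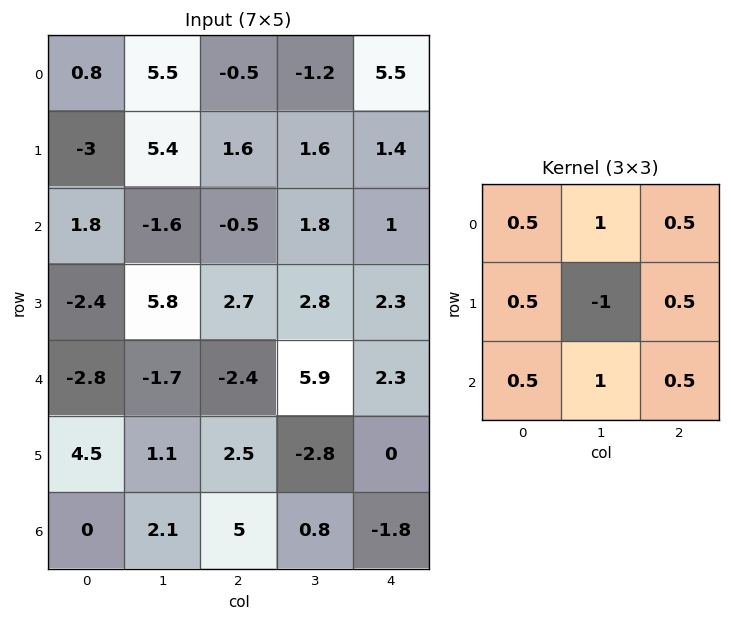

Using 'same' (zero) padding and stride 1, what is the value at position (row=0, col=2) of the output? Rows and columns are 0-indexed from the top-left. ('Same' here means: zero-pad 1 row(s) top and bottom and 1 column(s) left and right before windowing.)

7.75

The receptive field on the zero-padded input at this output position is [0 0 0 / 5.5 -0.5 -1.2 / 5.4 1.6 1.6]. Elementwise product with the kernel and sum: 0·0.5 + 0·1 + 0·0.5 + 5.5·0.5 + -0.5·-1 + -1.2·0.5 + 5.4·0.5 + 1.6·1 + 1.6·0.5.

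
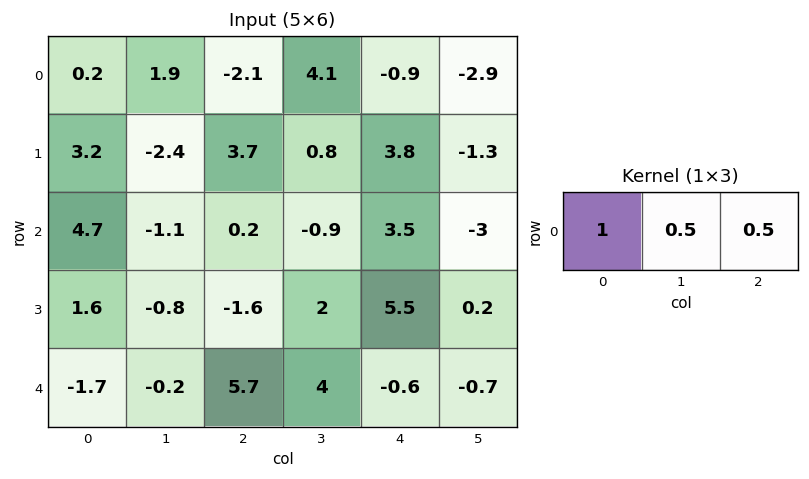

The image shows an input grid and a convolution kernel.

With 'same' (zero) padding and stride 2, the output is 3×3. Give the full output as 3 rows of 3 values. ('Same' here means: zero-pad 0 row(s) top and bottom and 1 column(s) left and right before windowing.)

Output[0,0]: The receptive field on the zero-padded input at this output position is [0 0.2 1.9]. Elementwise product with the kernel and sum: 0·1 + 0.2·0.5 + 1.9·0.5.
Output[0,1]: The receptive field on the zero-padded input at this output position is [1.9 -2.1 4.1]. Elementwise product with the kernel and sum: 1.9·1 + -2.1·0.5 + 4.1·0.5.

1.05 2.9 2.2
1.8 -1.45 -0.65
-0.95 4.65 3.35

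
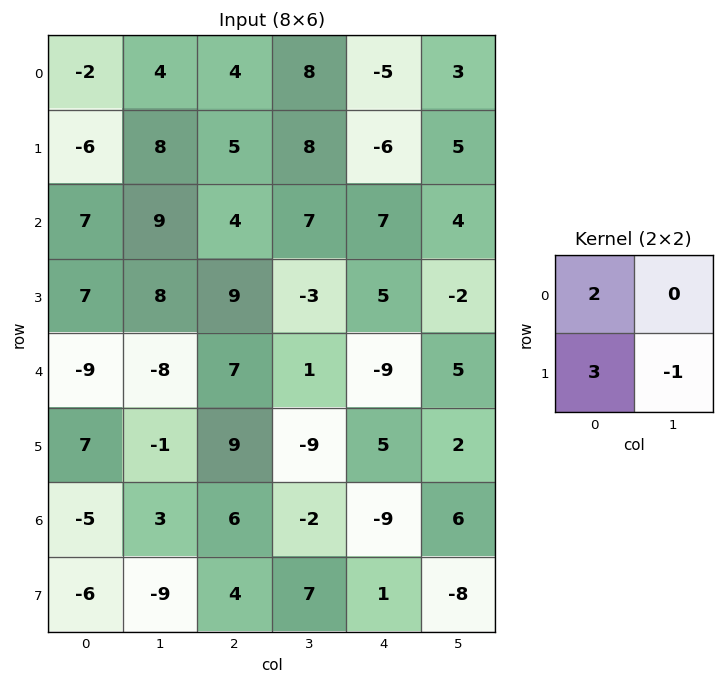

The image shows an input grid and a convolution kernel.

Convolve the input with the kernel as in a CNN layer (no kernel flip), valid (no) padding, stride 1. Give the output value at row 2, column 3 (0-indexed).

0

The receptive field on the input at this output position is [7 7 / -3 5]. Elementwise product with the kernel and sum: 7·2 + -3·3 + 5·-1.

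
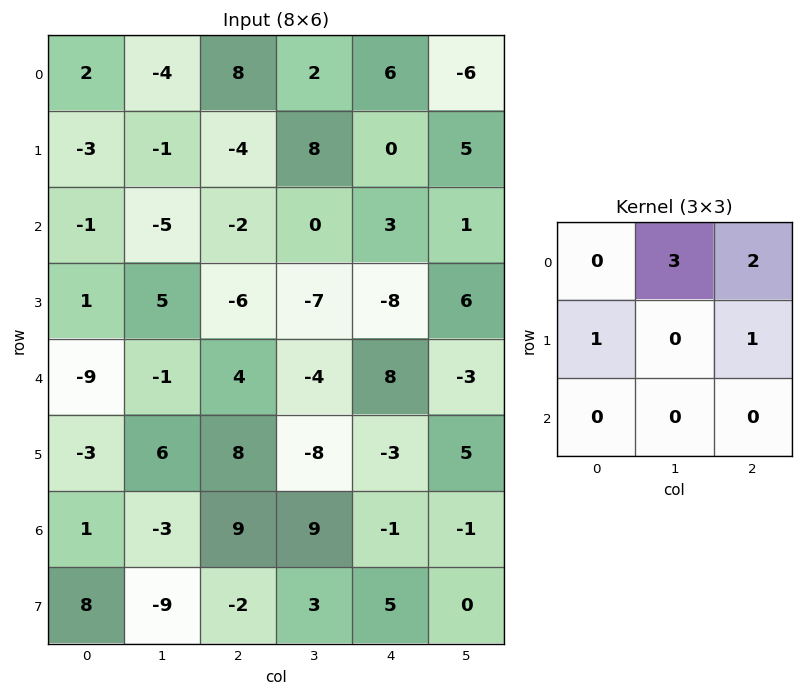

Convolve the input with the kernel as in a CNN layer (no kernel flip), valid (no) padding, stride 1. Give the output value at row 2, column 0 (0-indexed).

The receptive field on the input at this output position is [-1 -5 -2 / 1 5 -6 / -9 -1 4]. Elementwise product with the kernel and sum: -5·3 + -2·2 + 1·1 + -6·1.

-24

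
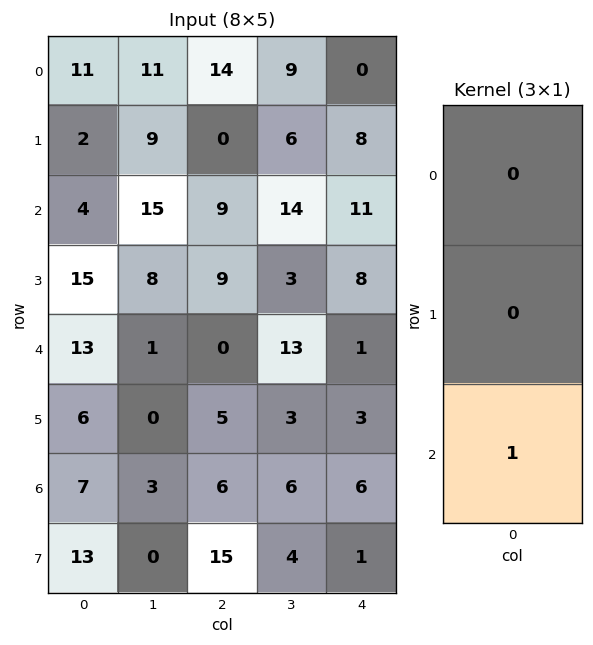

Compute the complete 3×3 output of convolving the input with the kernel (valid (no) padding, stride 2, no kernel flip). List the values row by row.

Output[0,0]: The receptive field on the input at this output position is [11 / 2 / 4]. Elementwise product with the kernel and sum: 4·1.
Output[0,1]: The receptive field on the input at this output position is [14 / 0 / 9]. Elementwise product with the kernel and sum: 9·1.

4 9 11
13 0 1
7 6 6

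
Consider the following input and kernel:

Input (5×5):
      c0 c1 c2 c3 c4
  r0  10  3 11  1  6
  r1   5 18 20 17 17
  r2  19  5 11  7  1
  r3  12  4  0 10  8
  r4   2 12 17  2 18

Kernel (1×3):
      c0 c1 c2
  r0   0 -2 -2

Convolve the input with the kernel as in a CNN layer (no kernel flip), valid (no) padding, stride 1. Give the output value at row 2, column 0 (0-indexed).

The receptive field on the input at this output position is [19 5 11]. Elementwise product with the kernel and sum: 5·-2 + 11·-2.

-32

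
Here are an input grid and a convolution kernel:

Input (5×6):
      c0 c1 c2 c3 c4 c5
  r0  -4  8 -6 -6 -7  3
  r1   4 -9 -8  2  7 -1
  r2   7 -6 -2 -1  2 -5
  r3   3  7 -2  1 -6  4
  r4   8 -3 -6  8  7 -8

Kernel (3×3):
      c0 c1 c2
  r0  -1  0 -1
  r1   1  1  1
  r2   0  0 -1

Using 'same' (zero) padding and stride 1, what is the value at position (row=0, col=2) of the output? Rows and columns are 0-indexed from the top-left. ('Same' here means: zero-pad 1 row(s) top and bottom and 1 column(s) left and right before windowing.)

-6

The receptive field on the zero-padded input at this output position is [0 0 0 / 8 -6 -6 / -9 -8 2]. Elementwise product with the kernel and sum: 0·-1 + 0·-1 + 8·1 + -6·1 + -6·1 + 2·-1.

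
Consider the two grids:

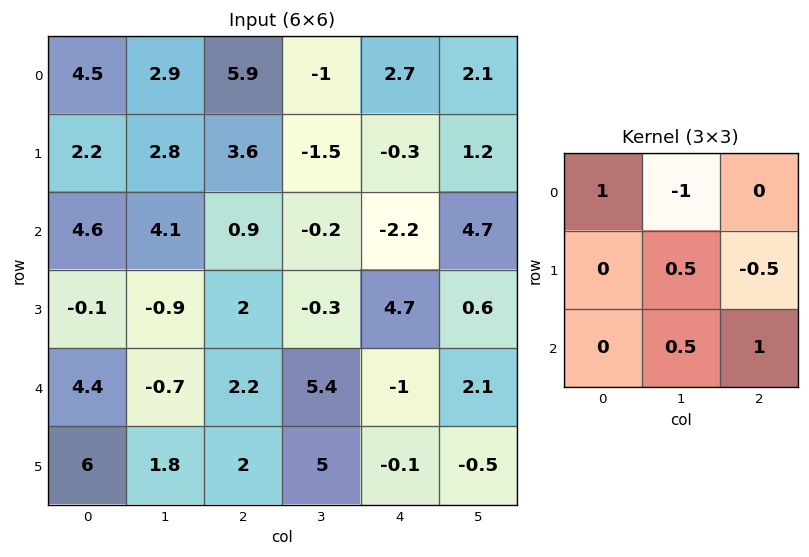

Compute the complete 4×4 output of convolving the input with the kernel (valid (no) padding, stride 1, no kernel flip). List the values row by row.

4.15 -0.2 4 -0.85
2.55 0.45 10.65 -1.7
0.9 10.85 0.3 5.65
2.25 1.5 7.9 -7.1

Output[0,0]: The receptive field on the input at this output position is [4.5 2.9 5.9 / 2.2 2.8 3.6 / 4.6 4.1 0.9]. Elementwise product with the kernel and sum: 4.5·1 + 2.9·-1 + 2.8·0.5 + 3.6·-0.5 + 4.1·0.5 + 0.9·1.
Output[0,1]: The receptive field on the input at this output position is [2.9 5.9 -1 / 2.8 3.6 -1.5 / 4.1 0.9 -0.2]. Elementwise product with the kernel and sum: 2.9·1 + 5.9·-1 + 3.6·0.5 + -1.5·-0.5 + 0.9·0.5 + -0.2·1.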